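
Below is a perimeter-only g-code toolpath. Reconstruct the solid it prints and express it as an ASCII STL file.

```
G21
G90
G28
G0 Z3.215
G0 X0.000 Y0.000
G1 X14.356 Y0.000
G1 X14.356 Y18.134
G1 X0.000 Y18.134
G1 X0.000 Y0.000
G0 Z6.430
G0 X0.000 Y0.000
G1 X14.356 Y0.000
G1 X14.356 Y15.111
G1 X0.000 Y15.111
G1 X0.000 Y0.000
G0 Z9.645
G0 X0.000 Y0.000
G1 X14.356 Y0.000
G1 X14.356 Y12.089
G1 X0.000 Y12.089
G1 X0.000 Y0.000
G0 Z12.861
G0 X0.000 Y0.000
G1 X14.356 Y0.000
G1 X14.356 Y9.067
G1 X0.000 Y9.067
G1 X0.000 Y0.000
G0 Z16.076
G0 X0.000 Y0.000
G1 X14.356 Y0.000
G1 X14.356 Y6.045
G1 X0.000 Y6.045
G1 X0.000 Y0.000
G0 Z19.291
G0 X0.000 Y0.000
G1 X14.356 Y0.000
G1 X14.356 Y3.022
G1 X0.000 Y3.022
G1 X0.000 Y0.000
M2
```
solid part
  facet normal 0.0000 0.0000 -1.0000
    outer loop
      vertex 14.356 21.156 0.000
      vertex 14.356 0.000 0.000
      vertex 0.000 0.000 0.000
    endloop
  endfacet
  facet normal 0.0000 0.0000 -1.0000
    outer loop
      vertex 0.000 21.156 0.000
      vertex 14.356 21.156 0.000
      vertex 0.000 0.000 0.000
    endloop
  endfacet
  facet normal 0.0000 -1.0000 0.0000
    outer loop
      vertex 0.000 0.000 0.000
      vertex 14.356 0.000 0.000
      vertex 14.356 0.000 22.506
    endloop
  endfacet
  facet normal 0.0000 -1.0000 0.0000
    outer loop
      vertex 0.000 0.000 0.000
      vertex 14.356 0.000 22.506
      vertex 0.000 0.000 22.506
    endloop
  endfacet
  facet normal 0.0000 0.7286 0.6849
    outer loop
      vertex 0.000 0.000 22.506
      vertex 14.356 0.000 22.506
      vertex 14.356 21.156 0.000
    endloop
  endfacet
  facet normal 0.0000 0.7286 0.6849
    outer loop
      vertex 0.000 0.000 22.506
      vertex 14.356 21.156 0.000
      vertex 0.000 21.156 0.000
    endloop
  endfacet
  facet normal -1.0000 0.0000 0.0000
    outer loop
      vertex 0.000 0.000 22.506
      vertex 0.000 21.156 0.000
      vertex 0.000 0.000 0.000
    endloop
  endfacet
  facet normal 1.0000 0.0000 0.0000
    outer loop
      vertex 14.356 0.000 0.000
      vertex 14.356 21.156 0.000
      vertex 14.356 0.000 22.506
    endloop
  endfacet
endsolid part

The G0 Z moves step by Δz≈3.215 mm. The G1 loops shrink linearly with z, so the solid tapers from its base footprint up to z≈22.5. Closing with a flat bottom cap and the tapered top and triangulating gives 8 facets — a wedge (ramp): 14.4 × 21.2 mm base, rising to 22.5 mm along the y=0 edge and sloping linearly to z=0 at y=21.2.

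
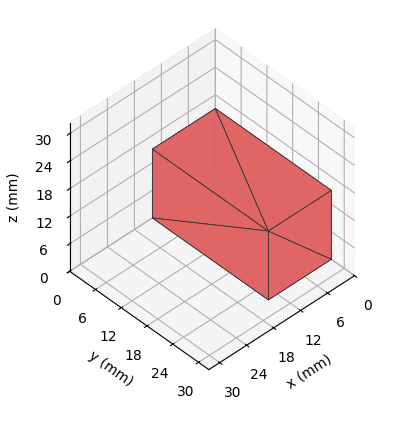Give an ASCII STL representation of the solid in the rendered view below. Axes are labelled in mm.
Reading the render: the shape is a rectangular box, roughly 14 × 27 mm footprint and 15 mm tall (dimensions read to the nearest mm from the axis ticks). For the STL, each face is triangulated and given an outward normal.

solid part
  facet normal 0.0000 0.0000 -1.0000
    outer loop
      vertex 14.000 27.000 0.000
      vertex 14.000 0.000 0.000
      vertex 0.000 0.000 0.000
    endloop
  endfacet
  facet normal 0.0000 0.0000 -1.0000
    outer loop
      vertex 0.000 27.000 0.000
      vertex 14.000 27.000 0.000
      vertex 0.000 0.000 0.000
    endloop
  endfacet
  facet normal 0.0000 0.0000 1.0000
    outer loop
      vertex 0.000 0.000 15.000
      vertex 14.000 0.000 15.000
      vertex 14.000 27.000 15.000
    endloop
  endfacet
  facet normal 0.0000 0.0000 1.0000
    outer loop
      vertex 0.000 0.000 15.000
      vertex 14.000 27.000 15.000
      vertex 0.000 27.000 15.000
    endloop
  endfacet
  facet normal 0.0000 -1.0000 0.0000
    outer loop
      vertex 0.000 0.000 0.000
      vertex 14.000 0.000 0.000
      vertex 14.000 0.000 15.000
    endloop
  endfacet
  facet normal 0.0000 -1.0000 0.0000
    outer loop
      vertex 0.000 0.000 0.000
      vertex 14.000 0.000 15.000
      vertex 0.000 0.000 15.000
    endloop
  endfacet
  facet normal 0.0000 1.0000 0.0000
    outer loop
      vertex 14.000 27.000 15.000
      vertex 14.000 27.000 0.000
      vertex 0.000 27.000 0.000
    endloop
  endfacet
  facet normal 0.0000 1.0000 0.0000
    outer loop
      vertex 0.000 27.000 15.000
      vertex 14.000 27.000 15.000
      vertex 0.000 27.000 0.000
    endloop
  endfacet
  facet normal -1.0000 0.0000 0.0000
    outer loop
      vertex 0.000 27.000 15.000
      vertex 0.000 27.000 0.000
      vertex 0.000 0.000 0.000
    endloop
  endfacet
  facet normal -1.0000 0.0000 0.0000
    outer loop
      vertex 0.000 0.000 15.000
      vertex 0.000 27.000 15.000
      vertex 0.000 0.000 0.000
    endloop
  endfacet
  facet normal 1.0000 0.0000 0.0000
    outer loop
      vertex 14.000 0.000 0.000
      vertex 14.000 27.000 0.000
      vertex 14.000 27.000 15.000
    endloop
  endfacet
  facet normal 1.0000 0.0000 0.0000
    outer loop
      vertex 14.000 0.000 0.000
      vertex 14.000 27.000 15.000
      vertex 14.000 0.000 15.000
    endloop
  endfacet
endsolid part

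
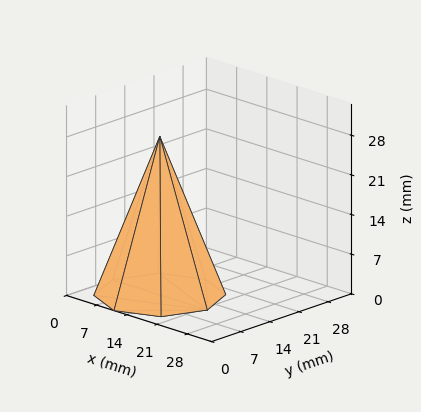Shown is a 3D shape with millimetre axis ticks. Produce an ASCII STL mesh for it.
Reading the render: the shape is a regular 8-sided pyramid, base circumscribed radius ≈ 11 mm, apex at z ≈ 28 mm (dimensions read to the nearest mm from the axis ticks). For the STL, each face is triangulated and given an outward normal.

solid part
  facet normal 0.0000 0.0000 -1.0000
    outer loop
      vertex 11.000 22.000 0.000
      vertex 18.778 18.778 0.000
      vertex 22.000 11.000 0.000
    endloop
  endfacet
  facet normal 0.0000 0.0000 -1.0000
    outer loop
      vertex 3.222 18.778 0.000
      vertex 11.000 22.000 0.000
      vertex 22.000 11.000 0.000
    endloop
  endfacet
  facet normal 0.0000 0.0000 -1.0000
    outer loop
      vertex 0.000 11.000 0.000
      vertex 3.222 18.778 0.000
      vertex 22.000 11.000 0.000
    endloop
  endfacet
  facet normal 0.0000 0.0000 -1.0000
    outer loop
      vertex 3.222 3.222 0.000
      vertex 0.000 11.000 0.000
      vertex 22.000 11.000 0.000
    endloop
  endfacet
  facet normal 0.0000 0.0000 -1.0000
    outer loop
      vertex 11.000 0.000 0.000
      vertex 3.222 3.222 0.000
      vertex 22.000 11.000 0.000
    endloop
  endfacet
  facet normal 0.0000 0.0000 -1.0000
    outer loop
      vertex 18.778 3.222 0.000
      vertex 11.000 0.000 0.000
      vertex 22.000 11.000 0.000
    endloop
  endfacet
  facet normal 0.8684 0.3597 0.3412
    outer loop
      vertex 22.000 11.000 0.000
      vertex 18.778 18.778 0.000
      vertex 11.000 11.000 28.000
    endloop
  endfacet
  facet normal 0.3597 0.8684 0.3412
    outer loop
      vertex 18.778 18.778 0.000
      vertex 11.000 22.000 0.000
      vertex 11.000 11.000 28.000
    endloop
  endfacet
  facet normal -0.3597 0.8684 0.3412
    outer loop
      vertex 11.000 22.000 0.000
      vertex 3.222 18.778 0.000
      vertex 11.000 11.000 28.000
    endloop
  endfacet
  facet normal -0.8684 0.3597 0.3412
    outer loop
      vertex 3.222 18.778 0.000
      vertex 0.000 11.000 0.000
      vertex 11.000 11.000 28.000
    endloop
  endfacet
  facet normal -0.8684 -0.3597 0.3412
    outer loop
      vertex 0.000 11.000 0.000
      vertex 3.222 3.222 0.000
      vertex 11.000 11.000 28.000
    endloop
  endfacet
  facet normal -0.3597 -0.8684 0.3412
    outer loop
      vertex 3.222 3.222 0.000
      vertex 11.000 0.000 0.000
      vertex 11.000 11.000 28.000
    endloop
  endfacet
  facet normal 0.3597 -0.8684 0.3412
    outer loop
      vertex 11.000 0.000 0.000
      vertex 18.778 3.222 0.000
      vertex 11.000 11.000 28.000
    endloop
  endfacet
  facet normal 0.8684 -0.3597 0.3412
    outer loop
      vertex 18.778 3.222 0.000
      vertex 22.000 11.000 0.000
      vertex 11.000 11.000 28.000
    endloop
  endfacet
endsolid part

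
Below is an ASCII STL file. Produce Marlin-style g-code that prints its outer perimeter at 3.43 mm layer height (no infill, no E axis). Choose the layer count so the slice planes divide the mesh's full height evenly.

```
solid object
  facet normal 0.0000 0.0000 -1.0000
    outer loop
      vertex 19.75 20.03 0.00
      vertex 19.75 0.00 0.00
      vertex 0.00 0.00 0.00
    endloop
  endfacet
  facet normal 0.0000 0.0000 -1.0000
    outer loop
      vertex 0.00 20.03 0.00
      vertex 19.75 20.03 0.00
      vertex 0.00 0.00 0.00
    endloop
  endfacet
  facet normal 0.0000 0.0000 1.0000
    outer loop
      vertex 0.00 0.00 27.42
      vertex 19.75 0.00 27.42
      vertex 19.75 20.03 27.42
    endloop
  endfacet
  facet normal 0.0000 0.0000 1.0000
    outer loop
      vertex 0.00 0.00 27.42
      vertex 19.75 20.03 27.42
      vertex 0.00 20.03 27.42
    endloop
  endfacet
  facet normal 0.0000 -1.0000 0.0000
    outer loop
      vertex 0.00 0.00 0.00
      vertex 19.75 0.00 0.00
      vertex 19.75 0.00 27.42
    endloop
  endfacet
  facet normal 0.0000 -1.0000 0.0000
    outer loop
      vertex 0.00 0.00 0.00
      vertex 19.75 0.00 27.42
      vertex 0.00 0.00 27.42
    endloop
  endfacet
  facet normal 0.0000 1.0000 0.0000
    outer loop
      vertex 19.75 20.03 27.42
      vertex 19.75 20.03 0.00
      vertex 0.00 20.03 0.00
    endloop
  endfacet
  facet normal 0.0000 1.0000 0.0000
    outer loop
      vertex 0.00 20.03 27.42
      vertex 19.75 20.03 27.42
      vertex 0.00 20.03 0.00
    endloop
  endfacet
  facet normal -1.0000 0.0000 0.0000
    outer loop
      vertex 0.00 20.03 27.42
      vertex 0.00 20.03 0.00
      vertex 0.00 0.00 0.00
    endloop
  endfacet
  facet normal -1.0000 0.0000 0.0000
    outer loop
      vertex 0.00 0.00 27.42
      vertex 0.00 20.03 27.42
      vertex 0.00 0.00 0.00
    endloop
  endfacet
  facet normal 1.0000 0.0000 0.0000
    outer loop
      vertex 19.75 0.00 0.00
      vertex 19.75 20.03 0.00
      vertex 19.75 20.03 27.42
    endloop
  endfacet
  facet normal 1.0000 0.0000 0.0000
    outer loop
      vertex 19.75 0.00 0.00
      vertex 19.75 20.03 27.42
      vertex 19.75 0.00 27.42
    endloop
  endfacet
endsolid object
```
; perimeter-only toolpath
G21 ; units = mm
G90 ; absolute positioning
G28 ; home
; layer 1
G0 Z3.43
G0 X0.00 Y0.00
G1 X19.75 Y0.00
G1 X19.75 Y20.03
G1 X0.00 Y20.03
G1 X0.00 Y0.00
; layer 2
G0 Z6.86
G0 X0.00 Y0.00
G1 X19.75 Y0.00
G1 X19.75 Y20.03
G1 X0.00 Y20.03
G1 X0.00 Y0.00
; layer 3
G0 Z10.28
G0 X0.00 Y0.00
G1 X19.75 Y0.00
G1 X19.75 Y20.03
G1 X0.00 Y20.03
G1 X0.00 Y0.00
; layer 4
G0 Z13.71
G0 X0.00 Y0.00
G1 X19.75 Y0.00
G1 X19.75 Y20.03
G1 X0.00 Y20.03
G1 X0.00 Y0.00
; layer 5
G0 Z17.14
G0 X0.00 Y0.00
G1 X19.75 Y0.00
G1 X19.75 Y20.03
G1 X0.00 Y20.03
G1 X0.00 Y0.00
; layer 6
G0 Z20.57
G0 X0.00 Y0.00
G1 X19.75 Y0.00
G1 X19.75 Y20.03
G1 X0.00 Y20.03
G1 X0.00 Y0.00
; layer 7
G0 Z23.99
G0 X0.00 Y0.00
G1 X19.75 Y0.00
G1 X19.75 Y20.03
G1 X0.00 Y20.03
G1 X0.00 Y0.00
; layer 8
G0 Z27.42
G0 X0.00 Y0.00
G1 X19.75 Y0.00
G1 X19.75 Y20.03
G1 X0.00 Y20.03
G1 X0.00 Y0.00
M2 ; end

The solid is a rectangular box, roughly 19.8 × 20 mm footprint and 27.4 mm tall. Slicing at Δz = 3.43 mm — 8 equal slices spanning the solid's height, so layer i sits at z = i·h/8 — gives 8 non-empty perimeters. Each is a 4-segment closed polygon; G0 lifts to the layer z and rapids to the start vertex, then G1 traces the edges.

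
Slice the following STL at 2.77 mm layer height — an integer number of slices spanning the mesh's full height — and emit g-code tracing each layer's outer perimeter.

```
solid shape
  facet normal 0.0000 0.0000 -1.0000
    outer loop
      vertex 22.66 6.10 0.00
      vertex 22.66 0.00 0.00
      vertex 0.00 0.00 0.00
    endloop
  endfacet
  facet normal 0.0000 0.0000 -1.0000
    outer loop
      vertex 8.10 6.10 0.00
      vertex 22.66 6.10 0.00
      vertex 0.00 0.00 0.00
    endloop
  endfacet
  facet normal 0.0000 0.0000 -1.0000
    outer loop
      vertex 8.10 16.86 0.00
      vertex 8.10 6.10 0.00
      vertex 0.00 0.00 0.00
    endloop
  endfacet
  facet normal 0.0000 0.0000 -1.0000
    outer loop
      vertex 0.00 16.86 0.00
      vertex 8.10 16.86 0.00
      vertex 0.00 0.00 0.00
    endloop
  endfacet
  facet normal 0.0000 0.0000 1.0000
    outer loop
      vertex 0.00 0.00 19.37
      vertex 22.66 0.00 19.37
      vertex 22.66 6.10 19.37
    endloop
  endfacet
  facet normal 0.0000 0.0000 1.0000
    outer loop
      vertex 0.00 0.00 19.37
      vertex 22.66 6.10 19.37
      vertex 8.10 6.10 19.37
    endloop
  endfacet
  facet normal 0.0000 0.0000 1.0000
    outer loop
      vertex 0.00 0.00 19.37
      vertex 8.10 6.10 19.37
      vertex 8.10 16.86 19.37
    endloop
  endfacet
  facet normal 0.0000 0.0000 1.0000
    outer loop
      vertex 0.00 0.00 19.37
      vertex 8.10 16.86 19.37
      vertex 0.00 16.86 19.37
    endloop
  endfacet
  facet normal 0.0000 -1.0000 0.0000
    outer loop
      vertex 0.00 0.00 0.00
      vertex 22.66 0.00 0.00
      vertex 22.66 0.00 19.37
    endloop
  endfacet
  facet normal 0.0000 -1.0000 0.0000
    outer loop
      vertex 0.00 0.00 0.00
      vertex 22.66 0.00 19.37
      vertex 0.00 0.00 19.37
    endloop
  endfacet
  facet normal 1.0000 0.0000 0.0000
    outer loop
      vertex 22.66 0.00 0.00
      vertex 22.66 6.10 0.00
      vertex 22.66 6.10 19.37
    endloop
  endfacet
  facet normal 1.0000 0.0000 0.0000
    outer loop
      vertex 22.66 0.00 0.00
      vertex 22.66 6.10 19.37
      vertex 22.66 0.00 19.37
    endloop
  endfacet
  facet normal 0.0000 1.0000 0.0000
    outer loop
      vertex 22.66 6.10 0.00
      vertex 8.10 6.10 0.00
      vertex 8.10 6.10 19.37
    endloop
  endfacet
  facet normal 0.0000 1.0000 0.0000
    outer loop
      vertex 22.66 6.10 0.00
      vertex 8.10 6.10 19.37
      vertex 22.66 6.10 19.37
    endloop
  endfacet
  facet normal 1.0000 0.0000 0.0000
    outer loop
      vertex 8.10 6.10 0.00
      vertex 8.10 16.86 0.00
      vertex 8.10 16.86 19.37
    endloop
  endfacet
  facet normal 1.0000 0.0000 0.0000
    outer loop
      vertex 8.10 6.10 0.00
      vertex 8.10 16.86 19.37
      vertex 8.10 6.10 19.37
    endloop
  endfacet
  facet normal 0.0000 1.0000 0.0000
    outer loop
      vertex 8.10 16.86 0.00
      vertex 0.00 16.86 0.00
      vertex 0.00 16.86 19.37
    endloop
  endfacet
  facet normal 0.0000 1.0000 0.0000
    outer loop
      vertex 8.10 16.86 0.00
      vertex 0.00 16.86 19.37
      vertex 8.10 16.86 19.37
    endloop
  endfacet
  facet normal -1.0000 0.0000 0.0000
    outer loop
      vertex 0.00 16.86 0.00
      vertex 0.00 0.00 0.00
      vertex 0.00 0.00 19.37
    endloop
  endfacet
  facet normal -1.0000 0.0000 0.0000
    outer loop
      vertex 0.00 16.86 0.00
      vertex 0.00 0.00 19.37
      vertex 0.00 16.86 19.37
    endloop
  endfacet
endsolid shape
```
; perimeter-only toolpath
G21 ; units = mm
G90 ; absolute positioning
G28 ; home
; layer 1
G0 Z2.77
G0 X0.00 Y0.00
G1 X22.66 Y0.00
G1 X22.66 Y6.10
G1 X8.10 Y6.10
G1 X8.10 Y16.86
G1 X0.00 Y16.86
G1 X0.00 Y0.00
; layer 2
G0 Z5.53
G0 X0.00 Y0.00
G1 X22.66 Y0.00
G1 X22.66 Y6.10
G1 X8.10 Y6.10
G1 X8.10 Y16.86
G1 X0.00 Y16.86
G1 X0.00 Y0.00
; layer 3
G0 Z8.30
G0 X0.00 Y0.00
G1 X22.66 Y0.00
G1 X22.66 Y6.10
G1 X8.10 Y6.10
G1 X8.10 Y16.86
G1 X0.00 Y16.86
G1 X0.00 Y0.00
; layer 4
G0 Z11.07
G0 X0.00 Y0.00
G1 X22.66 Y0.00
G1 X22.66 Y6.10
G1 X8.10 Y6.10
G1 X8.10 Y16.86
G1 X0.00 Y16.86
G1 X0.00 Y0.00
; layer 5
G0 Z13.84
G0 X0.00 Y0.00
G1 X22.66 Y0.00
G1 X22.66 Y6.10
G1 X8.10 Y6.10
G1 X8.10 Y16.86
G1 X0.00 Y16.86
G1 X0.00 Y0.00
; layer 6
G0 Z16.60
G0 X0.00 Y0.00
G1 X22.66 Y0.00
G1 X22.66 Y6.10
G1 X8.10 Y6.10
G1 X8.10 Y16.86
G1 X0.00 Y16.86
G1 X0.00 Y0.00
; layer 7
G0 Z19.37
G0 X0.00 Y0.00
G1 X22.66 Y0.00
G1 X22.66 Y6.10
G1 X8.10 Y6.10
G1 X8.10 Y16.86
G1 X0.00 Y16.86
G1 X0.00 Y0.00
M2 ; end

The solid is an L-shaped prism: outer 22.7 × 16.9 mm, arm thicknesses ≈ 6.1 mm (horizontal) and 8.1 mm (vertical), extruded 19.4 mm in z. Slicing at Δz = 2.77 mm — 7 equal slices spanning the solid's height, so layer i sits at z = i·h/7 — gives 7 non-empty perimeters. Each is a 6-segment closed polygon; G0 lifts to the layer z and rapids to the start vertex, then G1 traces the edges.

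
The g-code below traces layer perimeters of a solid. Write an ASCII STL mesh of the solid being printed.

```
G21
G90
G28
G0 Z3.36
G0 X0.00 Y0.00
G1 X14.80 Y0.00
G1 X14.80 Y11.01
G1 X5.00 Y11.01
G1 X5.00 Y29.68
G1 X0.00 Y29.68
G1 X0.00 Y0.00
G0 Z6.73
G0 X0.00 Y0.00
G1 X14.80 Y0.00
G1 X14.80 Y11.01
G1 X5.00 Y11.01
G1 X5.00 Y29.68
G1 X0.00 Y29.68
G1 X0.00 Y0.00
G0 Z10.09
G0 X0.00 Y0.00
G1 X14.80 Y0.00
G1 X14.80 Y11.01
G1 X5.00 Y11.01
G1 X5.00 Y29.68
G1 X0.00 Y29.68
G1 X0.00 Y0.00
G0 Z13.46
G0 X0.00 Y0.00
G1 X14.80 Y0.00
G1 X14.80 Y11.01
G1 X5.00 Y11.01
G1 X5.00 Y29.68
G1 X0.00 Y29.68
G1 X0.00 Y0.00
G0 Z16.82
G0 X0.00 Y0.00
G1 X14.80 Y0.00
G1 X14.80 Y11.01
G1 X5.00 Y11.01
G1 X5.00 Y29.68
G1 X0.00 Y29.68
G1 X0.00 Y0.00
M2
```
solid part
  facet normal 0.0000 0.0000 -1.0000
    outer loop
      vertex 14.80 11.01 0.00
      vertex 14.80 0.00 0.00
      vertex 0.00 0.00 0.00
    endloop
  endfacet
  facet normal 0.0000 0.0000 -1.0000
    outer loop
      vertex 5.00 11.01 0.00
      vertex 14.80 11.01 0.00
      vertex 0.00 0.00 0.00
    endloop
  endfacet
  facet normal 0.0000 0.0000 -1.0000
    outer loop
      vertex 5.00 29.68 0.00
      vertex 5.00 11.01 0.00
      vertex 0.00 0.00 0.00
    endloop
  endfacet
  facet normal 0.0000 0.0000 -1.0000
    outer loop
      vertex 0.00 29.68 0.00
      vertex 5.00 29.68 0.00
      vertex 0.00 0.00 0.00
    endloop
  endfacet
  facet normal 0.0000 0.0000 1.0000
    outer loop
      vertex 0.00 0.00 16.82
      vertex 14.80 0.00 16.82
      vertex 14.80 11.01 16.82
    endloop
  endfacet
  facet normal 0.0000 0.0000 1.0000
    outer loop
      vertex 0.00 0.00 16.82
      vertex 14.80 11.01 16.82
      vertex 5.00 11.01 16.82
    endloop
  endfacet
  facet normal 0.0000 0.0000 1.0000
    outer loop
      vertex 0.00 0.00 16.82
      vertex 5.00 11.01 16.82
      vertex 5.00 29.68 16.82
    endloop
  endfacet
  facet normal 0.0000 0.0000 1.0000
    outer loop
      vertex 0.00 0.00 16.82
      vertex 5.00 29.68 16.82
      vertex 0.00 29.68 16.82
    endloop
  endfacet
  facet normal 0.0000 -1.0000 0.0000
    outer loop
      vertex 0.00 0.00 0.00
      vertex 14.80 0.00 0.00
      vertex 14.80 0.00 16.82
    endloop
  endfacet
  facet normal 0.0000 -1.0000 0.0000
    outer loop
      vertex 0.00 0.00 0.00
      vertex 14.80 0.00 16.82
      vertex 0.00 0.00 16.82
    endloop
  endfacet
  facet normal 1.0000 0.0000 0.0000
    outer loop
      vertex 14.80 0.00 0.00
      vertex 14.80 11.01 0.00
      vertex 14.80 11.01 16.82
    endloop
  endfacet
  facet normal 1.0000 0.0000 0.0000
    outer loop
      vertex 14.80 0.00 0.00
      vertex 14.80 11.01 16.82
      vertex 14.80 0.00 16.82
    endloop
  endfacet
  facet normal 0.0000 1.0000 0.0000
    outer loop
      vertex 14.80 11.01 0.00
      vertex 5.00 11.01 0.00
      vertex 5.00 11.01 16.82
    endloop
  endfacet
  facet normal 0.0000 1.0000 0.0000
    outer loop
      vertex 14.80 11.01 0.00
      vertex 5.00 11.01 16.82
      vertex 14.80 11.01 16.82
    endloop
  endfacet
  facet normal 1.0000 0.0000 0.0000
    outer loop
      vertex 5.00 11.01 0.00
      vertex 5.00 29.68 0.00
      vertex 5.00 29.68 16.82
    endloop
  endfacet
  facet normal 1.0000 0.0000 0.0000
    outer loop
      vertex 5.00 11.01 0.00
      vertex 5.00 29.68 16.82
      vertex 5.00 11.01 16.82
    endloop
  endfacet
  facet normal 0.0000 1.0000 0.0000
    outer loop
      vertex 5.00 29.68 0.00
      vertex 0.00 29.68 0.00
      vertex 0.00 29.68 16.82
    endloop
  endfacet
  facet normal 0.0000 1.0000 0.0000
    outer loop
      vertex 5.00 29.68 0.00
      vertex 0.00 29.68 16.82
      vertex 5.00 29.68 16.82
    endloop
  endfacet
  facet normal -1.0000 0.0000 0.0000
    outer loop
      vertex 0.00 29.68 0.00
      vertex 0.00 0.00 0.00
      vertex 0.00 0.00 16.82
    endloop
  endfacet
  facet normal -1.0000 0.0000 0.0000
    outer loop
      vertex 0.00 29.68 0.00
      vertex 0.00 0.00 16.82
      vertex 0.00 29.68 16.82
    endloop
  endfacet
endsolid part

The G0 Z moves step by Δz≈3.36 mm. Every layer's G1 loop is the same polygon, so the solid is a straight extrusion of it from z=0 to z≈16.8. Closing with flat bottom and top caps and triangulating gives 20 facets — an L-shaped prism: outer 14.8 × 29.7 mm, arm thicknesses ≈ 11 mm (horizontal) and 5 mm (vertical), extruded 16.8 mm in z.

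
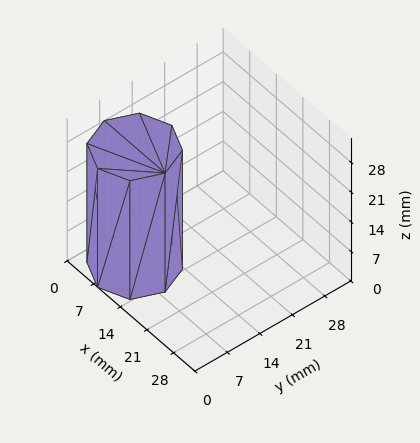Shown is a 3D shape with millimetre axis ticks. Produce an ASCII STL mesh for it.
Reading the render: the shape is a regular 8-sided prism (a cylinder approximated with 8 flat sides), circumscribed radius ≈ 8 mm, height ≈ 28 mm (dimensions read to the nearest mm from the axis ticks). For the STL, each face is triangulated and given an outward normal.

solid part
  facet normal 0.0000 0.0000 -1.0000
    outer loop
      vertex 8.00 16.00 0.00
      vertex 13.66 13.66 0.00
      vertex 16.00 8.00 0.00
    endloop
  endfacet
  facet normal 0.0000 0.0000 -1.0000
    outer loop
      vertex 2.34 13.66 0.00
      vertex 8.00 16.00 0.00
      vertex 16.00 8.00 0.00
    endloop
  endfacet
  facet normal 0.0000 0.0000 -1.0000
    outer loop
      vertex 0.00 8.00 0.00
      vertex 2.34 13.66 0.00
      vertex 16.00 8.00 0.00
    endloop
  endfacet
  facet normal 0.0000 0.0000 -1.0000
    outer loop
      vertex 2.34 2.34 0.00
      vertex 0.00 8.00 0.00
      vertex 16.00 8.00 0.00
    endloop
  endfacet
  facet normal 0.0000 0.0000 -1.0000
    outer loop
      vertex 8.00 0.00 0.00
      vertex 2.34 2.34 0.00
      vertex 16.00 8.00 0.00
    endloop
  endfacet
  facet normal 0.0000 0.0000 -1.0000
    outer loop
      vertex 13.66 2.34 0.00
      vertex 8.00 0.00 0.00
      vertex 16.00 8.00 0.00
    endloop
  endfacet
  facet normal 0.0000 0.0000 1.0000
    outer loop
      vertex 16.00 8.00 28.00
      vertex 13.66 13.66 28.00
      vertex 8.00 16.00 28.00
    endloop
  endfacet
  facet normal 0.0000 0.0000 1.0000
    outer loop
      vertex 16.00 8.00 28.00
      vertex 8.00 16.00 28.00
      vertex 2.34 13.66 28.00
    endloop
  endfacet
  facet normal 0.0000 0.0000 1.0000
    outer loop
      vertex 16.00 8.00 28.00
      vertex 2.34 13.66 28.00
      vertex 0.00 8.00 28.00
    endloop
  endfacet
  facet normal 0.0000 0.0000 1.0000
    outer loop
      vertex 16.00 8.00 28.00
      vertex 0.00 8.00 28.00
      vertex 2.34 2.34 28.00
    endloop
  endfacet
  facet normal 0.0000 0.0000 1.0000
    outer loop
      vertex 16.00 8.00 28.00
      vertex 2.34 2.34 28.00
      vertex 8.00 0.00 28.00
    endloop
  endfacet
  facet normal 0.0000 0.0000 1.0000
    outer loop
      vertex 16.00 8.00 28.00
      vertex 8.00 0.00 28.00
      vertex 13.66 2.34 28.00
    endloop
  endfacet
  facet normal 0.9241 0.3821 0.0000
    outer loop
      vertex 16.00 8.00 0.00
      vertex 13.66 13.66 0.00
      vertex 13.66 13.66 28.00
    endloop
  endfacet
  facet normal 0.9241 0.3821 0.0000
    outer loop
      vertex 16.00 8.00 0.00
      vertex 13.66 13.66 28.00
      vertex 16.00 8.00 28.00
    endloop
  endfacet
  facet normal 0.3821 0.9241 0.0000
    outer loop
      vertex 13.66 13.66 0.00
      vertex 8.00 16.00 0.00
      vertex 8.00 16.00 28.00
    endloop
  endfacet
  facet normal 0.3821 0.9241 0.0000
    outer loop
      vertex 13.66 13.66 0.00
      vertex 8.00 16.00 28.00
      vertex 13.66 13.66 28.00
    endloop
  endfacet
  facet normal -0.3821 0.9241 0.0000
    outer loop
      vertex 8.00 16.00 0.00
      vertex 2.34 13.66 0.00
      vertex 2.34 13.66 28.00
    endloop
  endfacet
  facet normal -0.3821 0.9241 0.0000
    outer loop
      vertex 8.00 16.00 0.00
      vertex 2.34 13.66 28.00
      vertex 8.00 16.00 28.00
    endloop
  endfacet
  facet normal -0.9241 0.3821 0.0000
    outer loop
      vertex 2.34 13.66 0.00
      vertex 0.00 8.00 0.00
      vertex 0.00 8.00 28.00
    endloop
  endfacet
  facet normal -0.9241 0.3821 0.0000
    outer loop
      vertex 2.34 13.66 0.00
      vertex 0.00 8.00 28.00
      vertex 2.34 13.66 28.00
    endloop
  endfacet
  facet normal -0.9241 -0.3821 0.0000
    outer loop
      vertex 0.00 8.00 0.00
      vertex 2.34 2.34 0.00
      vertex 2.34 2.34 28.00
    endloop
  endfacet
  facet normal -0.9241 -0.3821 0.0000
    outer loop
      vertex 0.00 8.00 0.00
      vertex 2.34 2.34 28.00
      vertex 0.00 8.00 28.00
    endloop
  endfacet
  facet normal -0.3821 -0.9241 0.0000
    outer loop
      vertex 2.34 2.34 0.00
      vertex 8.00 0.00 0.00
      vertex 8.00 0.00 28.00
    endloop
  endfacet
  facet normal -0.3821 -0.9241 0.0000
    outer loop
      vertex 2.34 2.34 0.00
      vertex 8.00 0.00 28.00
      vertex 2.34 2.34 28.00
    endloop
  endfacet
  facet normal 0.3821 -0.9241 0.0000
    outer loop
      vertex 8.00 0.00 0.00
      vertex 13.66 2.34 0.00
      vertex 13.66 2.34 28.00
    endloop
  endfacet
  facet normal 0.3821 -0.9241 0.0000
    outer loop
      vertex 8.00 0.00 0.00
      vertex 13.66 2.34 28.00
      vertex 8.00 0.00 28.00
    endloop
  endfacet
  facet normal 0.9241 -0.3821 0.0000
    outer loop
      vertex 13.66 2.34 0.00
      vertex 16.00 8.00 0.00
      vertex 16.00 8.00 28.00
    endloop
  endfacet
  facet normal 0.9241 -0.3821 0.0000
    outer loop
      vertex 13.66 2.34 0.00
      vertex 16.00 8.00 28.00
      vertex 13.66 2.34 28.00
    endloop
  endfacet
endsolid part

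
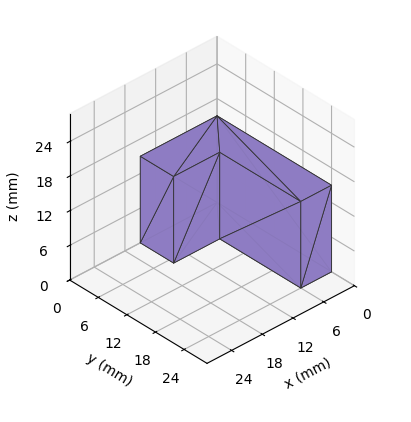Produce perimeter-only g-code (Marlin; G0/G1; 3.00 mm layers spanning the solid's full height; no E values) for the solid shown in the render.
Reading the render: the shape is an L-shaped prism: outer 15 × 24 mm, arm thicknesses ≈ 7 mm (horizontal) and 6 mm (vertical), extruded 15 mm in z (dimensions read to the nearest mm from the axis ticks). For the g-code, the solid's height is divided into equal slices at the stated Δz and each level perimeter traced with G1 moves after a G0 lift.

; perimeter-only toolpath
G21 ; units = mm
G90 ; absolute positioning
G28 ; home
; layer 1
G0 Z3.00
G0 X0.00 Y0.00
G1 X15.00 Y0.00
G1 X15.00 Y7.00
G1 X6.00 Y7.00
G1 X6.00 Y24.00
G1 X0.00 Y24.00
G1 X0.00 Y0.00
; layer 2
G0 Z6.00
G0 X0.00 Y0.00
G1 X15.00 Y0.00
G1 X15.00 Y7.00
G1 X6.00 Y7.00
G1 X6.00 Y24.00
G1 X0.00 Y24.00
G1 X0.00 Y0.00
; layer 3
G0 Z9.00
G0 X0.00 Y0.00
G1 X15.00 Y0.00
G1 X15.00 Y7.00
G1 X6.00 Y7.00
G1 X6.00 Y24.00
G1 X0.00 Y24.00
G1 X0.00 Y0.00
; layer 4
G0 Z12.00
G0 X0.00 Y0.00
G1 X15.00 Y0.00
G1 X15.00 Y7.00
G1 X6.00 Y7.00
G1 X6.00 Y24.00
G1 X0.00 Y24.00
G1 X0.00 Y0.00
; layer 5
G0 Z15.00
G0 X0.00 Y0.00
G1 X15.00 Y0.00
G1 X15.00 Y7.00
G1 X6.00 Y7.00
G1 X6.00 Y24.00
G1 X0.00 Y24.00
G1 X0.00 Y0.00
M2 ; end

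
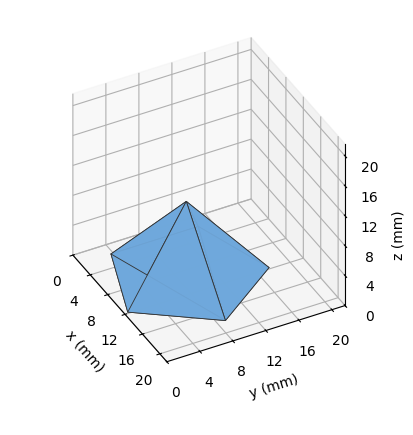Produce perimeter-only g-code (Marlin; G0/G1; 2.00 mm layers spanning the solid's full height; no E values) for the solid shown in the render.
Reading the render: the shape is a regular 5-sided pyramid, base circumscribed radius ≈ 9 mm, apex at z ≈ 10 mm (dimensions read to the nearest mm from the axis ticks). For the g-code, the solid's height is divided into equal slices at the stated Δz and each level perimeter traced with G1 moves after a G0 lift.

; perimeter-only toolpath
G21 ; units = mm
G90 ; absolute positioning
G28 ; home
; layer 1
G0 Z2.00
G0 X16.20 Y9.00
G1 X11.22 Y15.85
G1 X3.18 Y13.23
G1 X3.18 Y4.77
G1 X11.22 Y2.15
G1 X16.20 Y9.00
; layer 2
G0 Z4.00
G0 X14.40 Y9.00
G1 X10.67 Y14.14
G1 X4.63 Y12.17
G1 X4.63 Y5.83
G1 X10.67 Y3.86
G1 X14.40 Y9.00
; layer 3
G0 Z6.00
G0 X12.60 Y9.00
G1 X10.11 Y12.42
G1 X6.09 Y11.12
G1 X6.09 Y6.88
G1 X10.11 Y5.58
G1 X12.60 Y9.00
; layer 4
G0 Z8.00
G0 X10.80 Y9.00
G1 X9.56 Y10.71
G1 X7.54 Y10.06
G1 X7.54 Y7.94
G1 X9.56 Y7.29
G1 X10.80 Y9.00
M2 ; end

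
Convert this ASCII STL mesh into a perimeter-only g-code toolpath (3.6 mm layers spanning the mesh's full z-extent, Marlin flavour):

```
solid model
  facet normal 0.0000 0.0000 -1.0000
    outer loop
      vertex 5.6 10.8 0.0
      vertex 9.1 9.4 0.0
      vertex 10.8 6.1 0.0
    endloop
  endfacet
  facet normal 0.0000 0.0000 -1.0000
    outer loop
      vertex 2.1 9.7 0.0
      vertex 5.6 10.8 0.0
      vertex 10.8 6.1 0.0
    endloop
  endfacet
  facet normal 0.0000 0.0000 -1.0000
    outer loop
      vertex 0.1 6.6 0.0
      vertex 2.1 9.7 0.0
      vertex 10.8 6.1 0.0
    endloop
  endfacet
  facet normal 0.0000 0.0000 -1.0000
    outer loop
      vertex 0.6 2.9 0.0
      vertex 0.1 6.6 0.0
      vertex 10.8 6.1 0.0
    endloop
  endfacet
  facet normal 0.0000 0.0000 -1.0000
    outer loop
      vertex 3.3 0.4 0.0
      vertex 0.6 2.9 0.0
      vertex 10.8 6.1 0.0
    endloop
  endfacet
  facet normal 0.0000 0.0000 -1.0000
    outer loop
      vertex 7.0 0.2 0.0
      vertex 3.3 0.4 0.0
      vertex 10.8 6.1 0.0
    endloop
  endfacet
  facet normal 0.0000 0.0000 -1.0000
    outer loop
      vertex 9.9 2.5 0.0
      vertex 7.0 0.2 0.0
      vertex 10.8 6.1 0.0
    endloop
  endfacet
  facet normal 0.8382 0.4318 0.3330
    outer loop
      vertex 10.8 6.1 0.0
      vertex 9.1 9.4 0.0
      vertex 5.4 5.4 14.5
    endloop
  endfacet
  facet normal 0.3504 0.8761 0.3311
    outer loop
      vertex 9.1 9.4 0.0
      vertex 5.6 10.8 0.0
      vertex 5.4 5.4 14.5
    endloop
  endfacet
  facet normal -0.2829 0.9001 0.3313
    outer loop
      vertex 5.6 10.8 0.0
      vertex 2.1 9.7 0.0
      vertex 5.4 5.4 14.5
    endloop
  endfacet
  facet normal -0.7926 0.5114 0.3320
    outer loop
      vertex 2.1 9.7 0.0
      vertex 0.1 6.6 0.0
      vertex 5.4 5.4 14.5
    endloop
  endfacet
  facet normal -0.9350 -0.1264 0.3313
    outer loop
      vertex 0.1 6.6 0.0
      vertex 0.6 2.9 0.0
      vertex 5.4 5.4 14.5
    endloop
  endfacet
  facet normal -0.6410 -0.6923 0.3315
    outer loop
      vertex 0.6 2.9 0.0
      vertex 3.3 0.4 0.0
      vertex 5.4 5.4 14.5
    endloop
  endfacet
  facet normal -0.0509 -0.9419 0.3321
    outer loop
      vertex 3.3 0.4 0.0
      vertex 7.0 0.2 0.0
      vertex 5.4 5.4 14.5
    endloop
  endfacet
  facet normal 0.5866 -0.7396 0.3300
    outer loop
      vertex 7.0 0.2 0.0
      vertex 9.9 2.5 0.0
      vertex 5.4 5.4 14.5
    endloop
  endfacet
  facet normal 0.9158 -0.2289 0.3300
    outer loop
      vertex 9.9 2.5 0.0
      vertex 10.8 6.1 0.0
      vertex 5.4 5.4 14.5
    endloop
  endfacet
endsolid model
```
; perimeter-only toolpath
G21 ; units = mm
G90 ; absolute positioning
G28 ; home
; layer 1
G0 Z3.6
G0 X9.5 Y5.9
G1 X8.2 Y8.4
G1 X5.5 Y9.5
G1 X2.9 Y8.6
G1 X1.4 Y6.3
G1 X1.8 Y3.5
G1 X3.8 Y1.7
G1 X6.6 Y1.5
G1 X8.8 Y3.2
G1 X9.5 Y5.9
; layer 2
G0 Z7.2
G0 X8.1 Y5.8
G1 X7.2 Y7.4
G1 X5.5 Y8.1
G1 X3.8 Y7.5
G1 X2.8 Y6.0
G1 X3.0 Y4.2
G1 X4.3 Y2.9
G1 X6.2 Y2.8
G1 X7.7 Y4.0
G1 X8.1 Y5.8
; layer 3
G0 Z10.9
G0 X6.8 Y5.6
G1 X6.3 Y6.4
G1 X5.5 Y6.8
G1 X4.6 Y6.5
G1 X4.1 Y5.7
G1 X4.2 Y4.8
G1 X4.9 Y4.2
G1 X5.8 Y4.1
G1 X6.5 Y4.7
G1 X6.8 Y5.6
M2 ; end

The solid is a regular 9-sided pyramid, base circumscribed radius ≈ 5.4 mm, apex at z ≈ 14.5 mm. Slicing at Δz = 3.6 mm — 4 equal slices spanning the solid's height, so layer i sits at z = i·h/4 — gives 3 non-empty perimeters. Each is a 9-segment closed polygon; G0 lifts to the layer z and rapids to the start vertex, then G1 traces the edges. The cross-section shrinks linearly with z (the slice at the apex is degenerate and omitted).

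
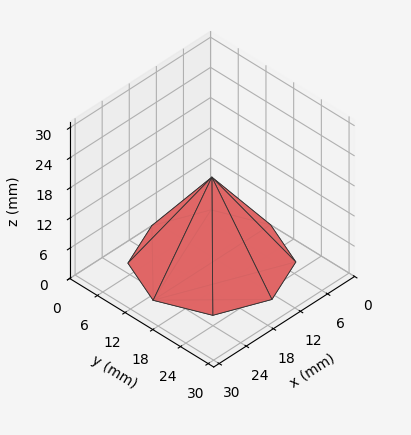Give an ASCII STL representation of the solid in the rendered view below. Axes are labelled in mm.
Reading the render: the shape is a regular 8-sided pyramid, base circumscribed radius ≈ 13 mm, apex at z ≈ 17 mm (dimensions read to the nearest mm from the axis ticks). For the STL, each face is triangulated and given an outward normal.

solid part
  facet normal 0.0000 0.0000 -1.0000
    outer loop
      vertex 13.00 26.00 0.00
      vertex 22.19 22.19 0.00
      vertex 26.00 13.00 0.00
    endloop
  endfacet
  facet normal 0.0000 0.0000 -1.0000
    outer loop
      vertex 3.81 22.19 0.00
      vertex 13.00 26.00 0.00
      vertex 26.00 13.00 0.00
    endloop
  endfacet
  facet normal 0.0000 0.0000 -1.0000
    outer loop
      vertex 0.00 13.00 0.00
      vertex 3.81 22.19 0.00
      vertex 26.00 13.00 0.00
    endloop
  endfacet
  facet normal 0.0000 0.0000 -1.0000
    outer loop
      vertex 3.81 3.81 0.00
      vertex 0.00 13.00 0.00
      vertex 26.00 13.00 0.00
    endloop
  endfacet
  facet normal 0.0000 0.0000 -1.0000
    outer loop
      vertex 13.00 0.00 0.00
      vertex 3.81 3.81 0.00
      vertex 26.00 13.00 0.00
    endloop
  endfacet
  facet normal 0.0000 0.0000 -1.0000
    outer loop
      vertex 22.19 3.81 0.00
      vertex 13.00 0.00 0.00
      vertex 26.00 13.00 0.00
    endloop
  endfacet
  facet normal 0.7545 0.3128 0.5770
    outer loop
      vertex 26.00 13.00 0.00
      vertex 22.19 22.19 0.00
      vertex 13.00 13.00 17.00
    endloop
  endfacet
  facet normal 0.3128 0.7545 0.5770
    outer loop
      vertex 22.19 22.19 0.00
      vertex 13.00 26.00 0.00
      vertex 13.00 13.00 17.00
    endloop
  endfacet
  facet normal -0.3128 0.7545 0.5770
    outer loop
      vertex 13.00 26.00 0.00
      vertex 3.81 22.19 0.00
      vertex 13.00 13.00 17.00
    endloop
  endfacet
  facet normal -0.7545 0.3128 0.5770
    outer loop
      vertex 3.81 22.19 0.00
      vertex 0.00 13.00 0.00
      vertex 13.00 13.00 17.00
    endloop
  endfacet
  facet normal -0.7545 -0.3128 0.5770
    outer loop
      vertex 0.00 13.00 0.00
      vertex 3.81 3.81 0.00
      vertex 13.00 13.00 17.00
    endloop
  endfacet
  facet normal -0.3128 -0.7545 0.5770
    outer loop
      vertex 3.81 3.81 0.00
      vertex 13.00 0.00 0.00
      vertex 13.00 13.00 17.00
    endloop
  endfacet
  facet normal 0.3128 -0.7545 0.5770
    outer loop
      vertex 13.00 0.00 0.00
      vertex 22.19 3.81 0.00
      vertex 13.00 13.00 17.00
    endloop
  endfacet
  facet normal 0.7545 -0.3128 0.5770
    outer loop
      vertex 22.19 3.81 0.00
      vertex 26.00 13.00 0.00
      vertex 13.00 13.00 17.00
    endloop
  endfacet
endsolid part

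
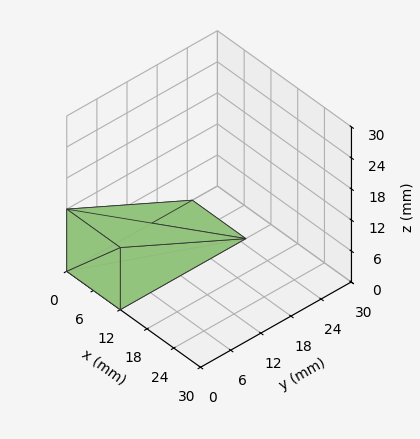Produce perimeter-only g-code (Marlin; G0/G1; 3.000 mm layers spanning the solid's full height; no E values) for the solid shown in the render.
Reading the render: the shape is a wedge (ramp): 12 × 25 mm base, rising to 12 mm along the y=0 edge and sloping linearly to z=0 at y=25 (dimensions read to the nearest mm from the axis ticks). For the g-code, the solid's height is divided into equal slices at the stated Δz and each level perimeter traced with G1 moves after a G0 lift.

; perimeter-only toolpath
G21 ; units = mm
G90 ; absolute positioning
G28 ; home
; layer 1
G0 Z3.000
G0 X0.000 Y0.000
G1 X12.000 Y0.000
G1 X12.000 Y18.750
G1 X0.000 Y18.750
G1 X0.000 Y0.000
; layer 2
G0 Z6.000
G0 X0.000 Y0.000
G1 X12.000 Y0.000
G1 X12.000 Y12.500
G1 X0.000 Y12.500
G1 X0.000 Y0.000
; layer 3
G0 Z9.000
G0 X0.000 Y0.000
G1 X12.000 Y0.000
G1 X12.000 Y6.250
G1 X0.000 Y6.250
G1 X0.000 Y0.000
M2 ; end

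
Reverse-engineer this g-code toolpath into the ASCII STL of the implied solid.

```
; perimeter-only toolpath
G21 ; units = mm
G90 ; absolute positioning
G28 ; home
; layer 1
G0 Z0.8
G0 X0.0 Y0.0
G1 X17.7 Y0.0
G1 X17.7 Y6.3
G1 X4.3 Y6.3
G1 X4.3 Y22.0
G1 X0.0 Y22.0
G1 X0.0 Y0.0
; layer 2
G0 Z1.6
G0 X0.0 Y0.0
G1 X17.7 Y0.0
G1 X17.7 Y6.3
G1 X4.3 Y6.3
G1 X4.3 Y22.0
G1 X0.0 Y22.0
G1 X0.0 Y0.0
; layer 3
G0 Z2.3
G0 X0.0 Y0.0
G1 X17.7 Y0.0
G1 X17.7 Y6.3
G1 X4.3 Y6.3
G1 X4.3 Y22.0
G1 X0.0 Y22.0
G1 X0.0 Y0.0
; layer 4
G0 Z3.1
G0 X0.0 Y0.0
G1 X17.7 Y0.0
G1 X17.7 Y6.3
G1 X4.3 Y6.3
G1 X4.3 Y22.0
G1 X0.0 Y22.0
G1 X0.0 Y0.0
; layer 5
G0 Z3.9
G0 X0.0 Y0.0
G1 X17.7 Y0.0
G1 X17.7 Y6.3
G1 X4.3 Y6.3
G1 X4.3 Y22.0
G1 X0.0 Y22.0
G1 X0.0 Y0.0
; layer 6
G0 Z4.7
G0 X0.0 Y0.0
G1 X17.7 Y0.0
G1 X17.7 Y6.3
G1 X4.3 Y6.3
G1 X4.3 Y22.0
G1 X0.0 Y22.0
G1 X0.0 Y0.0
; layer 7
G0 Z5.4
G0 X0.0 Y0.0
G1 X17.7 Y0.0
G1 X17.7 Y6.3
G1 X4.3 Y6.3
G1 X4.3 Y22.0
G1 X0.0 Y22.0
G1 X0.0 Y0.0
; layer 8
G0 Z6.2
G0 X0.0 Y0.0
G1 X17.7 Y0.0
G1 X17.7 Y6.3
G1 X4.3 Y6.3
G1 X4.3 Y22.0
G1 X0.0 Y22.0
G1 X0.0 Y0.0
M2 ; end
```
solid part
  facet normal 0.0000 0.0000 -1.0000
    outer loop
      vertex 17.7 6.3 0.0
      vertex 17.7 0.0 0.0
      vertex 0.0 0.0 0.0
    endloop
  endfacet
  facet normal 0.0000 0.0000 -1.0000
    outer loop
      vertex 4.3 6.3 0.0
      vertex 17.7 6.3 0.0
      vertex 0.0 0.0 0.0
    endloop
  endfacet
  facet normal 0.0000 0.0000 -1.0000
    outer loop
      vertex 4.3 22.0 0.0
      vertex 4.3 6.3 0.0
      vertex 0.0 0.0 0.0
    endloop
  endfacet
  facet normal 0.0000 0.0000 -1.0000
    outer loop
      vertex 0.0 22.0 0.0
      vertex 4.3 22.0 0.0
      vertex 0.0 0.0 0.0
    endloop
  endfacet
  facet normal 0.0000 0.0000 1.0000
    outer loop
      vertex 0.0 0.0 6.2
      vertex 17.7 0.0 6.2
      vertex 17.7 6.3 6.2
    endloop
  endfacet
  facet normal 0.0000 0.0000 1.0000
    outer loop
      vertex 0.0 0.0 6.2
      vertex 17.7 6.3 6.2
      vertex 4.3 6.3 6.2
    endloop
  endfacet
  facet normal 0.0000 0.0000 1.0000
    outer loop
      vertex 0.0 0.0 6.2
      vertex 4.3 6.3 6.2
      vertex 4.3 22.0 6.2
    endloop
  endfacet
  facet normal 0.0000 0.0000 1.0000
    outer loop
      vertex 0.0 0.0 6.2
      vertex 4.3 22.0 6.2
      vertex 0.0 22.0 6.2
    endloop
  endfacet
  facet normal 0.0000 -1.0000 0.0000
    outer loop
      vertex 0.0 0.0 0.0
      vertex 17.7 0.0 0.0
      vertex 17.7 0.0 6.2
    endloop
  endfacet
  facet normal 0.0000 -1.0000 0.0000
    outer loop
      vertex 0.0 0.0 0.0
      vertex 17.7 0.0 6.2
      vertex 0.0 0.0 6.2
    endloop
  endfacet
  facet normal 1.0000 0.0000 0.0000
    outer loop
      vertex 17.7 0.0 0.0
      vertex 17.7 6.3 0.0
      vertex 17.7 6.3 6.2
    endloop
  endfacet
  facet normal 1.0000 0.0000 0.0000
    outer loop
      vertex 17.7 0.0 0.0
      vertex 17.7 6.3 6.2
      vertex 17.7 0.0 6.2
    endloop
  endfacet
  facet normal 0.0000 1.0000 0.0000
    outer loop
      vertex 17.7 6.3 0.0
      vertex 4.3 6.3 0.0
      vertex 4.3 6.3 6.2
    endloop
  endfacet
  facet normal 0.0000 1.0000 0.0000
    outer loop
      vertex 17.7 6.3 0.0
      vertex 4.3 6.3 6.2
      vertex 17.7 6.3 6.2
    endloop
  endfacet
  facet normal 1.0000 0.0000 0.0000
    outer loop
      vertex 4.3 6.3 0.0
      vertex 4.3 22.0 0.0
      vertex 4.3 22.0 6.2
    endloop
  endfacet
  facet normal 1.0000 0.0000 0.0000
    outer loop
      vertex 4.3 6.3 0.0
      vertex 4.3 22.0 6.2
      vertex 4.3 6.3 6.2
    endloop
  endfacet
  facet normal 0.0000 1.0000 0.0000
    outer loop
      vertex 4.3 22.0 0.0
      vertex 0.0 22.0 0.0
      vertex 0.0 22.0 6.2
    endloop
  endfacet
  facet normal 0.0000 1.0000 0.0000
    outer loop
      vertex 4.3 22.0 0.0
      vertex 0.0 22.0 6.2
      vertex 4.3 22.0 6.2
    endloop
  endfacet
  facet normal -1.0000 0.0000 0.0000
    outer loop
      vertex 0.0 22.0 0.0
      vertex 0.0 0.0 0.0
      vertex 0.0 0.0 6.2
    endloop
  endfacet
  facet normal -1.0000 0.0000 0.0000
    outer loop
      vertex 0.0 22.0 0.0
      vertex 0.0 0.0 6.2
      vertex 0.0 22.0 6.2
    endloop
  endfacet
endsolid part

The G0 Z moves step by Δz≈0.8 mm. Every layer's G1 loop is the same polygon, so the solid is a straight extrusion of it from z=0 to z≈6.2. Closing with flat bottom and top caps and triangulating gives 20 facets — an L-shaped prism: outer 17.7 × 22 mm, arm thicknesses ≈ 6.3 mm (horizontal) and 4.3 mm (vertical), extruded 6.2 mm in z.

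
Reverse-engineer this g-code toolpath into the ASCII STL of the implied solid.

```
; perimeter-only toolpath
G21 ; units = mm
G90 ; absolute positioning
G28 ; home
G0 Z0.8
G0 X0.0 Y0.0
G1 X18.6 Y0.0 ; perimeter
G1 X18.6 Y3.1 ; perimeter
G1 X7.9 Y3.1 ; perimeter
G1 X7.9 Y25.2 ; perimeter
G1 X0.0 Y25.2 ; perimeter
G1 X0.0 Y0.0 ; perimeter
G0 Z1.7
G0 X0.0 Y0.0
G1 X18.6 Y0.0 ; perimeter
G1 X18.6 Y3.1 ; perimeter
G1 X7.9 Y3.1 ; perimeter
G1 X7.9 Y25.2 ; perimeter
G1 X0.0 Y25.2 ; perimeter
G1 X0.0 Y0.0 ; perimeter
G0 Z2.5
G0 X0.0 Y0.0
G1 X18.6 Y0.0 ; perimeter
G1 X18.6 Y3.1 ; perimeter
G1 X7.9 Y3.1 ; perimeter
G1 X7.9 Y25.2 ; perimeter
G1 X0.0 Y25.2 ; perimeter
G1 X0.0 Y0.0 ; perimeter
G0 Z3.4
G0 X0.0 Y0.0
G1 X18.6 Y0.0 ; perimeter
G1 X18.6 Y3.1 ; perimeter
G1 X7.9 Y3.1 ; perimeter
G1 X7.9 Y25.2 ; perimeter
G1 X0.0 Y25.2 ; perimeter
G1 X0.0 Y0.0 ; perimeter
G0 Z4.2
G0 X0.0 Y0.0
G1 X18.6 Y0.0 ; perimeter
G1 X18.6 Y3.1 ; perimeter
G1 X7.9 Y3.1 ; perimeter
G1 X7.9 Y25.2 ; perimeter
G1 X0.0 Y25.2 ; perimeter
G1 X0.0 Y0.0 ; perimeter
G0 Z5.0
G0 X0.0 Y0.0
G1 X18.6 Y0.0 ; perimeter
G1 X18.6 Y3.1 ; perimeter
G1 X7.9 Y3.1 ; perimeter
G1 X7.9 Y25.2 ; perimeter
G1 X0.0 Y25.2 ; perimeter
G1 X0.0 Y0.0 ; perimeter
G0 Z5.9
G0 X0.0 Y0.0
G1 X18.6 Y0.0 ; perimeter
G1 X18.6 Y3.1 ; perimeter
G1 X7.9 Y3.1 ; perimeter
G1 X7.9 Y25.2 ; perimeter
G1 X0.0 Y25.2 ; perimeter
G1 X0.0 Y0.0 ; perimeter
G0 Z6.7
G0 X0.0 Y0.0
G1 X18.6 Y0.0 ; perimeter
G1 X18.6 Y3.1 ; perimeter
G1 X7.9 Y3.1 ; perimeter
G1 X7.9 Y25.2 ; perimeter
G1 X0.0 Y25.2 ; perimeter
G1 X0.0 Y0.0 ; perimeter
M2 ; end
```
solid part
  facet normal 0.0000 0.0000 -1.0000
    outer loop
      vertex 18.6 3.1 0.0
      vertex 18.6 0.0 0.0
      vertex 0.0 0.0 0.0
    endloop
  endfacet
  facet normal 0.0000 0.0000 -1.0000
    outer loop
      vertex 7.9 3.1 0.0
      vertex 18.6 3.1 0.0
      vertex 0.0 0.0 0.0
    endloop
  endfacet
  facet normal 0.0000 0.0000 -1.0000
    outer loop
      vertex 7.9 25.2 0.0
      vertex 7.9 3.1 0.0
      vertex 0.0 0.0 0.0
    endloop
  endfacet
  facet normal 0.0000 0.0000 -1.0000
    outer loop
      vertex 0.0 25.2 0.0
      vertex 7.9 25.2 0.0
      vertex 0.0 0.0 0.0
    endloop
  endfacet
  facet normal 0.0000 0.0000 1.0000
    outer loop
      vertex 0.0 0.0 6.7
      vertex 18.6 0.0 6.7
      vertex 18.6 3.1 6.7
    endloop
  endfacet
  facet normal 0.0000 0.0000 1.0000
    outer loop
      vertex 0.0 0.0 6.7
      vertex 18.6 3.1 6.7
      vertex 7.9 3.1 6.7
    endloop
  endfacet
  facet normal 0.0000 0.0000 1.0000
    outer loop
      vertex 0.0 0.0 6.7
      vertex 7.9 3.1 6.7
      vertex 7.9 25.2 6.7
    endloop
  endfacet
  facet normal 0.0000 0.0000 1.0000
    outer loop
      vertex 0.0 0.0 6.7
      vertex 7.9 25.2 6.7
      vertex 0.0 25.2 6.7
    endloop
  endfacet
  facet normal 0.0000 -1.0000 0.0000
    outer loop
      vertex 0.0 0.0 0.0
      vertex 18.6 0.0 0.0
      vertex 18.6 0.0 6.7
    endloop
  endfacet
  facet normal 0.0000 -1.0000 0.0000
    outer loop
      vertex 0.0 0.0 0.0
      vertex 18.6 0.0 6.7
      vertex 0.0 0.0 6.7
    endloop
  endfacet
  facet normal 1.0000 0.0000 0.0000
    outer loop
      vertex 18.6 0.0 0.0
      vertex 18.6 3.1 0.0
      vertex 18.6 3.1 6.7
    endloop
  endfacet
  facet normal 1.0000 0.0000 0.0000
    outer loop
      vertex 18.6 0.0 0.0
      vertex 18.6 3.1 6.7
      vertex 18.6 0.0 6.7
    endloop
  endfacet
  facet normal 0.0000 1.0000 0.0000
    outer loop
      vertex 18.6 3.1 0.0
      vertex 7.9 3.1 0.0
      vertex 7.9 3.1 6.7
    endloop
  endfacet
  facet normal 0.0000 1.0000 0.0000
    outer loop
      vertex 18.6 3.1 0.0
      vertex 7.9 3.1 6.7
      vertex 18.6 3.1 6.7
    endloop
  endfacet
  facet normal 1.0000 0.0000 0.0000
    outer loop
      vertex 7.9 3.1 0.0
      vertex 7.9 25.2 0.0
      vertex 7.9 25.2 6.7
    endloop
  endfacet
  facet normal 1.0000 0.0000 0.0000
    outer loop
      vertex 7.9 3.1 0.0
      vertex 7.9 25.2 6.7
      vertex 7.9 3.1 6.7
    endloop
  endfacet
  facet normal 0.0000 1.0000 0.0000
    outer loop
      vertex 7.9 25.2 0.0
      vertex 0.0 25.2 0.0
      vertex 0.0 25.2 6.7
    endloop
  endfacet
  facet normal 0.0000 1.0000 0.0000
    outer loop
      vertex 7.9 25.2 0.0
      vertex 0.0 25.2 6.7
      vertex 7.9 25.2 6.7
    endloop
  endfacet
  facet normal -1.0000 0.0000 0.0000
    outer loop
      vertex 0.0 25.2 0.0
      vertex 0.0 0.0 0.0
      vertex 0.0 0.0 6.7
    endloop
  endfacet
  facet normal -1.0000 0.0000 0.0000
    outer loop
      vertex 0.0 25.2 0.0
      vertex 0.0 0.0 6.7
      vertex 0.0 25.2 6.7
    endloop
  endfacet
endsolid part

The G0 Z moves step by Δz≈0.8 mm. Every layer's G1 loop is the same polygon, so the solid is a straight extrusion of it from z=0 to z≈6.7. Closing with flat bottom and top caps and triangulating gives 20 facets — an L-shaped prism: outer 18.6 × 25.2 mm, arm thicknesses ≈ 3.1 mm (horizontal) and 7.9 mm (vertical), extruded 6.7 mm in z.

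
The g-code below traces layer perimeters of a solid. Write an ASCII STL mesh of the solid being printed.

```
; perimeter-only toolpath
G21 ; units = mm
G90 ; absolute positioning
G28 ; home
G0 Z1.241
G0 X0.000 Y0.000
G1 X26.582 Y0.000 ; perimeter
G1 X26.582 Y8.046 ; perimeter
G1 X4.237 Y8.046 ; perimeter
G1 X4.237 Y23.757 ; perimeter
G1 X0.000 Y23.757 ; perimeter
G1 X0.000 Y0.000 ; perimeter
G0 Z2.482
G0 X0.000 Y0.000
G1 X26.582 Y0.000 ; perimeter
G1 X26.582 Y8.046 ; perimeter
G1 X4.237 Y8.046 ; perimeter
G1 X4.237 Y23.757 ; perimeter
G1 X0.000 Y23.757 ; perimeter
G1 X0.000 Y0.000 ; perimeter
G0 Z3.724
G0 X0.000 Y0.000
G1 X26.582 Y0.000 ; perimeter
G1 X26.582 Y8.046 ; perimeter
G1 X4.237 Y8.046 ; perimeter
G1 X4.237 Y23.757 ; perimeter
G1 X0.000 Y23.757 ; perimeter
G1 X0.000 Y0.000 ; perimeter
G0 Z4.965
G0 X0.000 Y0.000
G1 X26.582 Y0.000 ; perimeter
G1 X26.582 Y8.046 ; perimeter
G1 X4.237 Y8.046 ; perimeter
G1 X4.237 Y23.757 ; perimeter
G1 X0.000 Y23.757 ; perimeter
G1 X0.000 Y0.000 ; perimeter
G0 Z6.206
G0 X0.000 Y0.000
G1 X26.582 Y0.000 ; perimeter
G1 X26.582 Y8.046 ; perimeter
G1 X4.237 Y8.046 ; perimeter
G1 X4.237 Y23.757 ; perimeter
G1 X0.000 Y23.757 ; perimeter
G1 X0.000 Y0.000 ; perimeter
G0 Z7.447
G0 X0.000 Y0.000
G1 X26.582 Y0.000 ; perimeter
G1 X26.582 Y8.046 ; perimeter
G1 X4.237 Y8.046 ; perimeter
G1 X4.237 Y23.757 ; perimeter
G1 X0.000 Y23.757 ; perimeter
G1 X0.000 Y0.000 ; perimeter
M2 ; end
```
solid part
  facet normal 0.0000 0.0000 -1.0000
    outer loop
      vertex 26.582 8.046 0.000
      vertex 26.582 0.000 0.000
      vertex 0.000 0.000 0.000
    endloop
  endfacet
  facet normal 0.0000 0.0000 -1.0000
    outer loop
      vertex 4.237 8.046 0.000
      vertex 26.582 8.046 0.000
      vertex 0.000 0.000 0.000
    endloop
  endfacet
  facet normal 0.0000 0.0000 -1.0000
    outer loop
      vertex 4.237 23.757 0.000
      vertex 4.237 8.046 0.000
      vertex 0.000 0.000 0.000
    endloop
  endfacet
  facet normal 0.0000 0.0000 -1.0000
    outer loop
      vertex 0.000 23.757 0.000
      vertex 4.237 23.757 0.000
      vertex 0.000 0.000 0.000
    endloop
  endfacet
  facet normal 0.0000 0.0000 1.0000
    outer loop
      vertex 0.000 0.000 7.447
      vertex 26.582 0.000 7.447
      vertex 26.582 8.046 7.447
    endloop
  endfacet
  facet normal 0.0000 0.0000 1.0000
    outer loop
      vertex 0.000 0.000 7.447
      vertex 26.582 8.046 7.447
      vertex 4.237 8.046 7.447
    endloop
  endfacet
  facet normal 0.0000 0.0000 1.0000
    outer loop
      vertex 0.000 0.000 7.447
      vertex 4.237 8.046 7.447
      vertex 4.237 23.757 7.447
    endloop
  endfacet
  facet normal 0.0000 0.0000 1.0000
    outer loop
      vertex 0.000 0.000 7.447
      vertex 4.237 23.757 7.447
      vertex 0.000 23.757 7.447
    endloop
  endfacet
  facet normal 0.0000 -1.0000 0.0000
    outer loop
      vertex 0.000 0.000 0.000
      vertex 26.582 0.000 0.000
      vertex 26.582 0.000 7.447
    endloop
  endfacet
  facet normal 0.0000 -1.0000 0.0000
    outer loop
      vertex 0.000 0.000 0.000
      vertex 26.582 0.000 7.447
      vertex 0.000 0.000 7.447
    endloop
  endfacet
  facet normal 1.0000 0.0000 0.0000
    outer loop
      vertex 26.582 0.000 0.000
      vertex 26.582 8.046 0.000
      vertex 26.582 8.046 7.447
    endloop
  endfacet
  facet normal 1.0000 0.0000 0.0000
    outer loop
      vertex 26.582 0.000 0.000
      vertex 26.582 8.046 7.447
      vertex 26.582 0.000 7.447
    endloop
  endfacet
  facet normal 0.0000 1.0000 0.0000
    outer loop
      vertex 26.582 8.046 0.000
      vertex 4.237 8.046 0.000
      vertex 4.237 8.046 7.447
    endloop
  endfacet
  facet normal 0.0000 1.0000 0.0000
    outer loop
      vertex 26.582 8.046 0.000
      vertex 4.237 8.046 7.447
      vertex 26.582 8.046 7.447
    endloop
  endfacet
  facet normal 1.0000 0.0000 0.0000
    outer loop
      vertex 4.237 8.046 0.000
      vertex 4.237 23.757 0.000
      vertex 4.237 23.757 7.447
    endloop
  endfacet
  facet normal 1.0000 0.0000 0.0000
    outer loop
      vertex 4.237 8.046 0.000
      vertex 4.237 23.757 7.447
      vertex 4.237 8.046 7.447
    endloop
  endfacet
  facet normal 0.0000 1.0000 0.0000
    outer loop
      vertex 4.237 23.757 0.000
      vertex 0.000 23.757 0.000
      vertex 0.000 23.757 7.447
    endloop
  endfacet
  facet normal 0.0000 1.0000 0.0000
    outer loop
      vertex 4.237 23.757 0.000
      vertex 0.000 23.757 7.447
      vertex 4.237 23.757 7.447
    endloop
  endfacet
  facet normal -1.0000 0.0000 0.0000
    outer loop
      vertex 0.000 23.757 0.000
      vertex 0.000 0.000 0.000
      vertex 0.000 0.000 7.447
    endloop
  endfacet
  facet normal -1.0000 0.0000 0.0000
    outer loop
      vertex 0.000 23.757 0.000
      vertex 0.000 0.000 7.447
      vertex 0.000 23.757 7.447
    endloop
  endfacet
endsolid part

The G0 Z moves step by Δz≈1.241 mm. Every layer's G1 loop is the same polygon, so the solid is a straight extrusion of it from z=0 to z≈7.45. Closing with flat bottom and top caps and triangulating gives 20 facets — an L-shaped prism: outer 26.6 × 23.8 mm, arm thicknesses ≈ 8.05 mm (horizontal) and 4.24 mm (vertical), extruded 7.45 mm in z.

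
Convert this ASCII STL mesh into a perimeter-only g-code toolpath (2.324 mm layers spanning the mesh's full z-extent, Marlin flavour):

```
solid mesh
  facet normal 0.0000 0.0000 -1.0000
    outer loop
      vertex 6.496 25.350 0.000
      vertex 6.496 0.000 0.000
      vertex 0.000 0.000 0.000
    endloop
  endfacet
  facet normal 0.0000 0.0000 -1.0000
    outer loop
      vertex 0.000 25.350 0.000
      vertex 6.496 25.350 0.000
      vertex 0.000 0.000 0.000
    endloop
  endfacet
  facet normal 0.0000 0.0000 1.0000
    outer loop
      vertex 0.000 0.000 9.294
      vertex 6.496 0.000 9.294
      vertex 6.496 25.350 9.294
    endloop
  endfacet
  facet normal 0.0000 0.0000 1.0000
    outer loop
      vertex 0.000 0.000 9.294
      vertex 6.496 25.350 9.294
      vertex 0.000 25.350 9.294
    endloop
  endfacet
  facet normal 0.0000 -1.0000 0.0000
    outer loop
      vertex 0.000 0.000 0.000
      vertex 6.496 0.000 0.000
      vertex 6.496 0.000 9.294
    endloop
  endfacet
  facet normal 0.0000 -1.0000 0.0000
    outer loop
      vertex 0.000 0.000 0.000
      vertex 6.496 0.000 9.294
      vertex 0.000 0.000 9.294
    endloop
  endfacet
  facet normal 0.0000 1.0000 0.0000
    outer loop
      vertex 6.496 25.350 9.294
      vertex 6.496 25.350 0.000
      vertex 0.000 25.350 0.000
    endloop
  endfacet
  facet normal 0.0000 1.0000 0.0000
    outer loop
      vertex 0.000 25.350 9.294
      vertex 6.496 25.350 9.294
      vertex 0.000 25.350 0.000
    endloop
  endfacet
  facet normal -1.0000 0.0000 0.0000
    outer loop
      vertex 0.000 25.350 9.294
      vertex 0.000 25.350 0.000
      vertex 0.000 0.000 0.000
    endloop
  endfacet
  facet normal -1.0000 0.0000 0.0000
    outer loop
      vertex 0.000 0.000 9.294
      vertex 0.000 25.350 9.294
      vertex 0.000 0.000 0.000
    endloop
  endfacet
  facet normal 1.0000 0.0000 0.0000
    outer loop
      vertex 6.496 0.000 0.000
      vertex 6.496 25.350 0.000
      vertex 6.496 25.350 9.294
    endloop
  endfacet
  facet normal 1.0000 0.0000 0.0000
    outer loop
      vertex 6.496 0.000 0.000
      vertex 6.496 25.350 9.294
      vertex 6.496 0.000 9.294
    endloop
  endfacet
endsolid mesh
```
; perimeter-only toolpath
G21 ; units = mm
G90 ; absolute positioning
G28 ; home
; layer 1
G0 Z2.324
G0 X0.000 Y0.000
G1 X6.496 Y0.000
G1 X6.496 Y25.350
G1 X0.000 Y25.350
G1 X0.000 Y0.000
; layer 2
G0 Z4.647
G0 X0.000 Y0.000
G1 X6.496 Y0.000
G1 X6.496 Y25.350
G1 X0.000 Y25.350
G1 X0.000 Y0.000
; layer 3
G0 Z6.971
G0 X0.000 Y0.000
G1 X6.496 Y0.000
G1 X6.496 Y25.350
G1 X0.000 Y25.350
G1 X0.000 Y0.000
; layer 4
G0 Z9.294
G0 X0.000 Y0.000
G1 X6.496 Y0.000
G1 X6.496 Y25.350
G1 X0.000 Y25.350
G1 X0.000 Y0.000
M2 ; end

The solid is a rectangular box, roughly 6.5 × 25.4 mm footprint and 9.29 mm tall. Slicing at Δz = 2.324 mm — 4 equal slices spanning the solid's height, so layer i sits at z = i·h/4 — gives 4 non-empty perimeters. Each is a 4-segment closed polygon; G0 lifts to the layer z and rapids to the start vertex, then G1 traces the edges.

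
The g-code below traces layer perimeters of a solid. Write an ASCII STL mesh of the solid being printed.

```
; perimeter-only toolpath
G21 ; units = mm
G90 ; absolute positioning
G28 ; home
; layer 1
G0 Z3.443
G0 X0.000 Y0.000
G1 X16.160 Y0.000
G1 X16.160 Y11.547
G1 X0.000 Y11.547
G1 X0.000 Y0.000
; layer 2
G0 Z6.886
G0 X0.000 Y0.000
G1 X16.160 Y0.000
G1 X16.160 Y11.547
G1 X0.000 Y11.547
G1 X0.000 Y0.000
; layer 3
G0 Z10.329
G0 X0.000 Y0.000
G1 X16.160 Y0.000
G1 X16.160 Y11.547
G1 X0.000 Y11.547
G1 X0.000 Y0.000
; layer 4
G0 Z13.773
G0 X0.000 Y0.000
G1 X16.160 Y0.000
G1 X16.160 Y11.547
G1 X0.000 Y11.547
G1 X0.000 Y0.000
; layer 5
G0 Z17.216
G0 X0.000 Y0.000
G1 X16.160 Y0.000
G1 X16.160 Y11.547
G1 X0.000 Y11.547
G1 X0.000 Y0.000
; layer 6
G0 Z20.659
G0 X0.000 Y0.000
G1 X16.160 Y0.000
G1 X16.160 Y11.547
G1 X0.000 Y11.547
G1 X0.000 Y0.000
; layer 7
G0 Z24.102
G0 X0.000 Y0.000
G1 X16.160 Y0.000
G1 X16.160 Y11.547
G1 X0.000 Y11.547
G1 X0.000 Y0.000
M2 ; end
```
solid part
  facet normal 0.0000 0.0000 -1.0000
    outer loop
      vertex 16.160 11.547 0.000
      vertex 16.160 0.000 0.000
      vertex 0.000 0.000 0.000
    endloop
  endfacet
  facet normal 0.0000 0.0000 -1.0000
    outer loop
      vertex 0.000 11.547 0.000
      vertex 16.160 11.547 0.000
      vertex 0.000 0.000 0.000
    endloop
  endfacet
  facet normal 0.0000 0.0000 1.0000
    outer loop
      vertex 0.000 0.000 24.102
      vertex 16.160 0.000 24.102
      vertex 16.160 11.547 24.102
    endloop
  endfacet
  facet normal 0.0000 0.0000 1.0000
    outer loop
      vertex 0.000 0.000 24.102
      vertex 16.160 11.547 24.102
      vertex 0.000 11.547 24.102
    endloop
  endfacet
  facet normal 0.0000 -1.0000 0.0000
    outer loop
      vertex 0.000 0.000 0.000
      vertex 16.160 0.000 0.000
      vertex 16.160 0.000 24.102
    endloop
  endfacet
  facet normal 0.0000 -1.0000 0.0000
    outer loop
      vertex 0.000 0.000 0.000
      vertex 16.160 0.000 24.102
      vertex 0.000 0.000 24.102
    endloop
  endfacet
  facet normal 0.0000 1.0000 0.0000
    outer loop
      vertex 16.160 11.547 24.102
      vertex 16.160 11.547 0.000
      vertex 0.000 11.547 0.000
    endloop
  endfacet
  facet normal 0.0000 1.0000 0.0000
    outer loop
      vertex 0.000 11.547 24.102
      vertex 16.160 11.547 24.102
      vertex 0.000 11.547 0.000
    endloop
  endfacet
  facet normal -1.0000 0.0000 0.0000
    outer loop
      vertex 0.000 11.547 24.102
      vertex 0.000 11.547 0.000
      vertex 0.000 0.000 0.000
    endloop
  endfacet
  facet normal -1.0000 0.0000 0.0000
    outer loop
      vertex 0.000 0.000 24.102
      vertex 0.000 11.547 24.102
      vertex 0.000 0.000 0.000
    endloop
  endfacet
  facet normal 1.0000 0.0000 0.0000
    outer loop
      vertex 16.160 0.000 0.000
      vertex 16.160 11.547 0.000
      vertex 16.160 11.547 24.102
    endloop
  endfacet
  facet normal 1.0000 0.0000 0.0000
    outer loop
      vertex 16.160 0.000 0.000
      vertex 16.160 11.547 24.102
      vertex 16.160 0.000 24.102
    endloop
  endfacet
endsolid part

The G0 Z moves step by Δz≈3.443 mm. Every layer's G1 loop is the same polygon, so the solid is a straight extrusion of it from z=0 to z≈24.1. Closing with flat bottom and top caps and triangulating gives 12 facets — a rectangular box, roughly 16.2 × 11.5 mm footprint and 24.1 mm tall.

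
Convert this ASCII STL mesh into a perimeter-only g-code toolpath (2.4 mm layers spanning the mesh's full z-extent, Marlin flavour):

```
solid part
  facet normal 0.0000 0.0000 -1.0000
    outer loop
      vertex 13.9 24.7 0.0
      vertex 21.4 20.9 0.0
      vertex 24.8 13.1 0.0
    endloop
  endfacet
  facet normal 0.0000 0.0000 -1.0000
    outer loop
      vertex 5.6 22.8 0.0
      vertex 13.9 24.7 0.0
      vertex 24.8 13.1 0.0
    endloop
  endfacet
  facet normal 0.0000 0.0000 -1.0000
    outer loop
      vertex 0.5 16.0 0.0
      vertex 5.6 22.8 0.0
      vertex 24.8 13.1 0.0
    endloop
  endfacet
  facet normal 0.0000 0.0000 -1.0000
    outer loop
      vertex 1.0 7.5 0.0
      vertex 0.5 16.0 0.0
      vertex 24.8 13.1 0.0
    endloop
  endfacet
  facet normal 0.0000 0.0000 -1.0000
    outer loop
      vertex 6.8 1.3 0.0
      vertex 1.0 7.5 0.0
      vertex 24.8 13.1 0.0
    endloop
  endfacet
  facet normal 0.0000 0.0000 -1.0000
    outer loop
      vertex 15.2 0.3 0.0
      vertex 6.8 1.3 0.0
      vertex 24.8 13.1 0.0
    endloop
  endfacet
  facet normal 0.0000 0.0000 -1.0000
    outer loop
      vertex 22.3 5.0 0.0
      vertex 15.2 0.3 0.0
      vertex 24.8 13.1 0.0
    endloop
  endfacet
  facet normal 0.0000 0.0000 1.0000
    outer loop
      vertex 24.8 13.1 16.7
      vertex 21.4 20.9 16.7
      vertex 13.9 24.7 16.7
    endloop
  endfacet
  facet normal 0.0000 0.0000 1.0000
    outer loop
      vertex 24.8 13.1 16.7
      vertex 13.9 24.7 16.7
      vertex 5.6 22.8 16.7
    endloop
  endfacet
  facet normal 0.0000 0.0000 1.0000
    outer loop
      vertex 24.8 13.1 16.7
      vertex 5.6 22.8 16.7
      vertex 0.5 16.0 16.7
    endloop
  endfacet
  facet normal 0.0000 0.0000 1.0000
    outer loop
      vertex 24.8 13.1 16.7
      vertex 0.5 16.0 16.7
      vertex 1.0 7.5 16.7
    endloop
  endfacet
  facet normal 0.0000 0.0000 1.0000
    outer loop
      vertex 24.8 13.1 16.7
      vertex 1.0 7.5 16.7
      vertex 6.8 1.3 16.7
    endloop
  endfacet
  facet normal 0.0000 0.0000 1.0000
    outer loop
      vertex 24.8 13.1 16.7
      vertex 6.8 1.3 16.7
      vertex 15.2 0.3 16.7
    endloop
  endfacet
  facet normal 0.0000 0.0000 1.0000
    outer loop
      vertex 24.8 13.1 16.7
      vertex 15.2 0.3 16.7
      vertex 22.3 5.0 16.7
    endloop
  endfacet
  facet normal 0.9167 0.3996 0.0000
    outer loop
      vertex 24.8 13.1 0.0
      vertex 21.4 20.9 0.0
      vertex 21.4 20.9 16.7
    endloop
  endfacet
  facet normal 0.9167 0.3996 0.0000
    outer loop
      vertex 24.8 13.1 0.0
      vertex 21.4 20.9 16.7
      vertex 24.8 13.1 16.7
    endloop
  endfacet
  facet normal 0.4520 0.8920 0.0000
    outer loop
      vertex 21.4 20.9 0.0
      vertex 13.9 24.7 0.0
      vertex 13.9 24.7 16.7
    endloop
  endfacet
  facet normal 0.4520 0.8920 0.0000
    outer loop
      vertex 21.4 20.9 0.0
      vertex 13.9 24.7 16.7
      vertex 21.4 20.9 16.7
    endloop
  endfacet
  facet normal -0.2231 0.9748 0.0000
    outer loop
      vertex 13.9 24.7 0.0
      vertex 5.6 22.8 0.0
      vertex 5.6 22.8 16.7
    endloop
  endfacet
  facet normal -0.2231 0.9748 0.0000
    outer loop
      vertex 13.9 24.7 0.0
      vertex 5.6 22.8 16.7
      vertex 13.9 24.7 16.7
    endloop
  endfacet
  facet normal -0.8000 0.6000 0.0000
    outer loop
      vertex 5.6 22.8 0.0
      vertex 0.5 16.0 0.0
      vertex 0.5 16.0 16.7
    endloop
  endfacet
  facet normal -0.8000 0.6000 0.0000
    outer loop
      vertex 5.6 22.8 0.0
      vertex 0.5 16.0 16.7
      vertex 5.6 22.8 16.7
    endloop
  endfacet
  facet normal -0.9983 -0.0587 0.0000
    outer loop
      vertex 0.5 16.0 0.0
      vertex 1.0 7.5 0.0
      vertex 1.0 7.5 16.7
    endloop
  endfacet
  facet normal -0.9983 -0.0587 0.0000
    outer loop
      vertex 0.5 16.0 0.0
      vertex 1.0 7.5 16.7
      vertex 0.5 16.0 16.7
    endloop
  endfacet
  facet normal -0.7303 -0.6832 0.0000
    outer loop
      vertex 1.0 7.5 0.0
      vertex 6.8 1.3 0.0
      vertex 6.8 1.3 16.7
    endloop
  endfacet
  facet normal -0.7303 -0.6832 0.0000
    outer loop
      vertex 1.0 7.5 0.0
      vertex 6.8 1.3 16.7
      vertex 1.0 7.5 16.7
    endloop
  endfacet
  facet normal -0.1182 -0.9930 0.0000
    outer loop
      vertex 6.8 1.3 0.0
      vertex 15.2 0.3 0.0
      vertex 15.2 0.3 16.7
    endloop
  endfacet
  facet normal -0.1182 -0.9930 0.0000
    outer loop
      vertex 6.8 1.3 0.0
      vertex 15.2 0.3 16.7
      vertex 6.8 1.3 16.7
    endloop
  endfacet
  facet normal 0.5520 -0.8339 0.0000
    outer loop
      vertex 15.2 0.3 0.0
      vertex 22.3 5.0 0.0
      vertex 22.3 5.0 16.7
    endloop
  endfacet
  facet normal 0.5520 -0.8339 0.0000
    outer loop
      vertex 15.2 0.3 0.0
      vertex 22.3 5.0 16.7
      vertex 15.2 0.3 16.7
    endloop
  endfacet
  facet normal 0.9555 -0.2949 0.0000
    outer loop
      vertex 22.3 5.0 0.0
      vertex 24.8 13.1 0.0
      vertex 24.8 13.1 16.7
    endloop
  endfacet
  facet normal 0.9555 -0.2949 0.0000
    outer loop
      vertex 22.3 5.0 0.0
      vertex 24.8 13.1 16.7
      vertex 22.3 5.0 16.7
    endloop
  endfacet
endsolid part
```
; perimeter-only toolpath
G21 ; units = mm
G90 ; absolute positioning
G28 ; home
; layer 1
G0 Z2.4
G0 X24.8 Y13.1
G1 X21.4 Y20.9
G1 X13.9 Y24.7
G1 X5.6 Y22.8
G1 X0.5 Y16.0
G1 X1.0 Y7.5
G1 X6.8 Y1.3
G1 X15.2 Y0.3
G1 X22.3 Y5.0
G1 X24.8 Y13.1
; layer 2
G0 Z4.8
G0 X24.8 Y13.1
G1 X21.4 Y20.9
G1 X13.9 Y24.7
G1 X5.6 Y22.8
G1 X0.5 Y16.0
G1 X1.0 Y7.5
G1 X6.8 Y1.3
G1 X15.2 Y0.3
G1 X22.3 Y5.0
G1 X24.8 Y13.1
; layer 3
G0 Z7.2
G0 X24.8 Y13.1
G1 X21.4 Y20.9
G1 X13.9 Y24.7
G1 X5.6 Y22.8
G1 X0.5 Y16.0
G1 X1.0 Y7.5
G1 X6.8 Y1.3
G1 X15.2 Y0.3
G1 X22.3 Y5.0
G1 X24.8 Y13.1
; layer 4
G0 Z9.5
G0 X24.8 Y13.1
G1 X21.4 Y20.9
G1 X13.9 Y24.7
G1 X5.6 Y22.8
G1 X0.5 Y16.0
G1 X1.0 Y7.5
G1 X6.8 Y1.3
G1 X15.2 Y0.3
G1 X22.3 Y5.0
G1 X24.8 Y13.1
; layer 5
G0 Z11.9
G0 X24.8 Y13.1
G1 X21.4 Y20.9
G1 X13.9 Y24.7
G1 X5.6 Y22.8
G1 X0.5 Y16.0
G1 X1.0 Y7.5
G1 X6.8 Y1.3
G1 X15.2 Y0.3
G1 X22.3 Y5.0
G1 X24.8 Y13.1
; layer 6
G0 Z14.3
G0 X24.8 Y13.1
G1 X21.4 Y20.9
G1 X13.9 Y24.7
G1 X5.6 Y22.8
G1 X0.5 Y16.0
G1 X1.0 Y7.5
G1 X6.8 Y1.3
G1 X15.2 Y0.3
G1 X22.3 Y5.0
G1 X24.8 Y13.1
; layer 7
G0 Z16.7
G0 X24.8 Y13.1
G1 X21.4 Y20.9
G1 X13.9 Y24.7
G1 X5.6 Y22.8
G1 X0.5 Y16.0
G1 X1.0 Y7.5
G1 X6.8 Y1.3
G1 X15.2 Y0.3
G1 X22.3 Y5.0
G1 X24.8 Y13.1
M2 ; end

The solid is a regular 9-sided prism (a cylinder approximated with 9 flat sides), circumscribed radius ≈ 12.4 mm, height ≈ 16.7 mm. Slicing at Δz = 2.4 mm — 7 equal slices spanning the solid's height, so layer i sits at z = i·h/7 — gives 7 non-empty perimeters. Each is a 9-segment closed polygon; G0 lifts to the layer z and rapids to the start vertex, then G1 traces the edges.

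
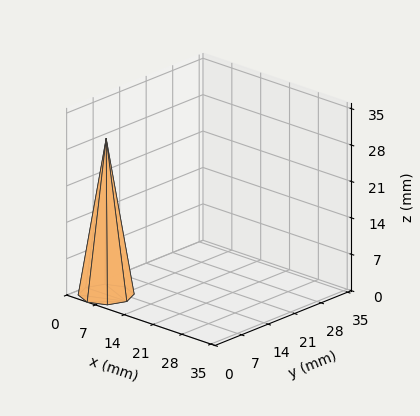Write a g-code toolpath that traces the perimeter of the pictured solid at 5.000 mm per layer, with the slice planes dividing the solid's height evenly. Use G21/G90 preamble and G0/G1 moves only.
Reading the render: the shape is a regular 8-sided pyramid, base circumscribed radius ≈ 5 mm, apex at z ≈ 30 mm (dimensions read to the nearest mm from the axis ticks). For the g-code, the solid's height is divided into equal slices at the stated Δz and each level perimeter traced with G1 moves after a G0 lift.

; perimeter-only toolpath
G21 ; units = mm
G90 ; absolute positioning
G28 ; home
; layer 1
G0 Z5.000
G0 X9.167 Y5.000
G1 X7.947 Y7.947
G1 X5.000 Y9.167
G1 X2.053 Y7.947
G1 X0.833 Y5.000
G1 X2.053 Y2.053
G1 X5.000 Y0.833
G1 X7.947 Y2.053
G1 X9.167 Y5.000
; layer 2
G0 Z10.000
G0 X8.333 Y5.000
G1 X7.357 Y7.357
G1 X5.000 Y8.333
G1 X2.643 Y7.357
G1 X1.667 Y5.000
G1 X2.643 Y2.643
G1 X5.000 Y1.667
G1 X7.357 Y2.643
G1 X8.333 Y5.000
; layer 3
G0 Z15.000
G0 X7.500 Y5.000
G1 X6.768 Y6.768
G1 X5.000 Y7.500
G1 X3.232 Y6.768
G1 X2.500 Y5.000
G1 X3.232 Y3.232
G1 X5.000 Y2.500
G1 X6.768 Y3.232
G1 X7.500 Y5.000
; layer 4
G0 Z20.000
G0 X6.667 Y5.000
G1 X6.179 Y6.179
G1 X5.000 Y6.667
G1 X3.821 Y6.179
G1 X3.333 Y5.000
G1 X3.821 Y3.821
G1 X5.000 Y3.333
G1 X6.179 Y3.821
G1 X6.667 Y5.000
; layer 5
G0 Z25.000
G0 X5.833 Y5.000
G1 X5.589 Y5.589
G1 X5.000 Y5.833
G1 X4.411 Y5.589
G1 X4.167 Y5.000
G1 X4.411 Y4.411
G1 X5.000 Y4.167
G1 X5.589 Y4.411
G1 X5.833 Y5.000
M2 ; end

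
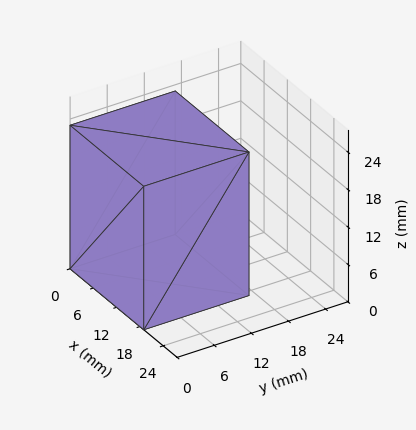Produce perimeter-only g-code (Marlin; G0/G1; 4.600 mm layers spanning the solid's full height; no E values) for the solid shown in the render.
Reading the render: the shape is a rectangular box, roughly 19 × 17 mm footprint and 23 mm tall (dimensions read to the nearest mm from the axis ticks). For the g-code, the solid's height is divided into equal slices at the stated Δz and each level perimeter traced with G1 moves after a G0 lift.

; perimeter-only toolpath
G21 ; units = mm
G90 ; absolute positioning
G28 ; home
; layer 1
G0 Z4.600
G0 X0.000 Y0.000
G1 X19.000 Y0.000
G1 X19.000 Y17.000
G1 X0.000 Y17.000
G1 X0.000 Y0.000
; layer 2
G0 Z9.200
G0 X0.000 Y0.000
G1 X19.000 Y0.000
G1 X19.000 Y17.000
G1 X0.000 Y17.000
G1 X0.000 Y0.000
; layer 3
G0 Z13.800
G0 X0.000 Y0.000
G1 X19.000 Y0.000
G1 X19.000 Y17.000
G1 X0.000 Y17.000
G1 X0.000 Y0.000
; layer 4
G0 Z18.400
G0 X0.000 Y0.000
G1 X19.000 Y0.000
G1 X19.000 Y17.000
G1 X0.000 Y17.000
G1 X0.000 Y0.000
; layer 5
G0 Z23.000
G0 X0.000 Y0.000
G1 X19.000 Y0.000
G1 X19.000 Y17.000
G1 X0.000 Y17.000
G1 X0.000 Y0.000
M2 ; end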